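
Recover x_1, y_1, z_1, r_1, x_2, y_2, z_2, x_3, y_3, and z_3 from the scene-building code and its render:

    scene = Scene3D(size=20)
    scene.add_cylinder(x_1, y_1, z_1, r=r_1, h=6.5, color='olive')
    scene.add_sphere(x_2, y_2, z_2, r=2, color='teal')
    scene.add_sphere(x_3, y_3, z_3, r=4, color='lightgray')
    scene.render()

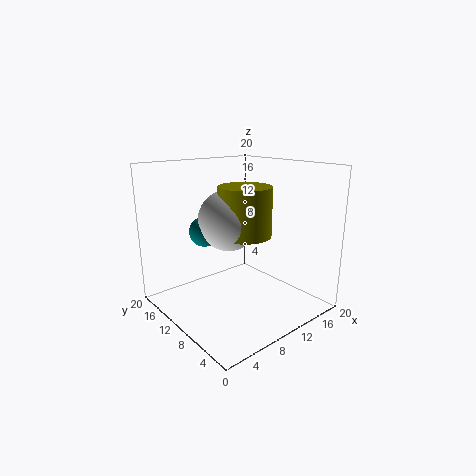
x_1 = 9.5
y_1 = 8
z_1 = 11
r_1 = 3.5
x_2 = 5.5
y_2 = 11.5
z_2 = 11.5
x_3 = 8
y_3 = 9.5
z_3 = 13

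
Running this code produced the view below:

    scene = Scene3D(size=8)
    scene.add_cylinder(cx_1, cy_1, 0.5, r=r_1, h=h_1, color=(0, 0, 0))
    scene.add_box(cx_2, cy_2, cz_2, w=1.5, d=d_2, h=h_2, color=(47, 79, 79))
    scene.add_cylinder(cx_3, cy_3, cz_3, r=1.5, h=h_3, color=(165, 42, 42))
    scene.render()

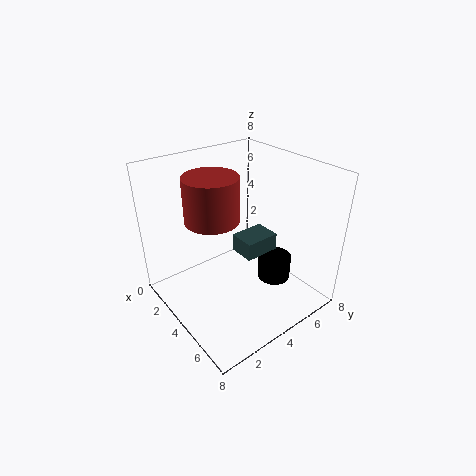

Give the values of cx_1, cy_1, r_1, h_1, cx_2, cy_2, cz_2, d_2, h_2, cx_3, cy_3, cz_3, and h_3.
cx_1 = 4.5, cy_1 = 6.5, r_1 = 1, h_1 = 1.5, cx_2 = 3.5, cy_2 = 4, cz_2 = 3, d_2 = 2, h_2 = 1, cx_3 = 3, cy_3 = 3, cz_3 = 5, h_3 = 2.5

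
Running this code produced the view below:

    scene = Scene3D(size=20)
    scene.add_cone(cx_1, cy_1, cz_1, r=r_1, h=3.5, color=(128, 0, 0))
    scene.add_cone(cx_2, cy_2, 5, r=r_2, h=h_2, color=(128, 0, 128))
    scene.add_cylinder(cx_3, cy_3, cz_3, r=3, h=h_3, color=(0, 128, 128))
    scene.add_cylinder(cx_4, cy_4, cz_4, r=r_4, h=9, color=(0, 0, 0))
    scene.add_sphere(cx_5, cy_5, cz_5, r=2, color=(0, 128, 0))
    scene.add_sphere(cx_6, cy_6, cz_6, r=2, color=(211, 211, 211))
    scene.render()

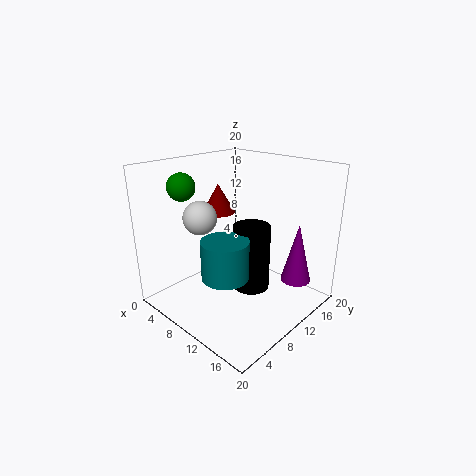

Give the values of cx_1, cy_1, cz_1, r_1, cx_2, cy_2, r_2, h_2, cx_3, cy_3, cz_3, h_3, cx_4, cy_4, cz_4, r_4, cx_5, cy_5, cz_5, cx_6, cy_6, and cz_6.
cx_1 = 10.5, cy_1 = 6, cz_1 = 15, r_1 = 2, cx_2 = 17.5, cy_2 = 13.5, r_2 = 2, h_2 = 8, cx_3 = 12.5, cy_3 = 5, cz_3 = 7, h_3 = 5, cx_4 = 12.5, cy_4 = 10, cz_4 = 3.5, r_4 = 2.5, cx_5 = 2.5, cy_5 = 6.5, cz_5 = 16.5, cx_6 = 10.5, cy_6 = 3, cz_6 = 15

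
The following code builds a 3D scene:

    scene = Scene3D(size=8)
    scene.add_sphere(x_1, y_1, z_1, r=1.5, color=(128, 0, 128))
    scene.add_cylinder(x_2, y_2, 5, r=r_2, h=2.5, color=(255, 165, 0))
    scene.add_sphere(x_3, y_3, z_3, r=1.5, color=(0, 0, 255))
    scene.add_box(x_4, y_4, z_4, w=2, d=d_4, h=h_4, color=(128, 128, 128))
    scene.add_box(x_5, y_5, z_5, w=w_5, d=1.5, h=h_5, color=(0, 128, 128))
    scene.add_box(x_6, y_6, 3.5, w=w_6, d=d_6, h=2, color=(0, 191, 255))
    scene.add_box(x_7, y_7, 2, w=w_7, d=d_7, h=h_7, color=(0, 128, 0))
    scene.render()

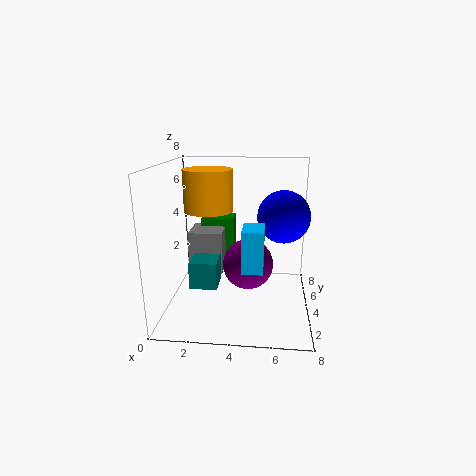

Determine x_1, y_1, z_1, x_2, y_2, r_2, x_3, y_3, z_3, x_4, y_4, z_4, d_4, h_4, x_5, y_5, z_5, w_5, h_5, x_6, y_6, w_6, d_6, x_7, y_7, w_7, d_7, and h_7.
x_1 = 4.5; y_1 = 5; z_1 = 2; x_2 = 2; y_2 = 6; r_2 = 1.5; x_3 = 6.5; y_3 = 5; z_3 = 5; x_4 = 1; y_4 = 4.5; z_4 = 1.5; d_4 = 2; h_4 = 2.5; x_5 = 1.5; y_5 = 2.5; z_5 = 1.5; w_5 = 1.5; h_5 = 1.5; x_6 = 4.5; y_6 = 0.5; w_6 = 1; d_6 = 1.5; x_7 = 1.5; y_7 = 6; w_7 = 2; d_7 = 1.5; h_7 = 2.5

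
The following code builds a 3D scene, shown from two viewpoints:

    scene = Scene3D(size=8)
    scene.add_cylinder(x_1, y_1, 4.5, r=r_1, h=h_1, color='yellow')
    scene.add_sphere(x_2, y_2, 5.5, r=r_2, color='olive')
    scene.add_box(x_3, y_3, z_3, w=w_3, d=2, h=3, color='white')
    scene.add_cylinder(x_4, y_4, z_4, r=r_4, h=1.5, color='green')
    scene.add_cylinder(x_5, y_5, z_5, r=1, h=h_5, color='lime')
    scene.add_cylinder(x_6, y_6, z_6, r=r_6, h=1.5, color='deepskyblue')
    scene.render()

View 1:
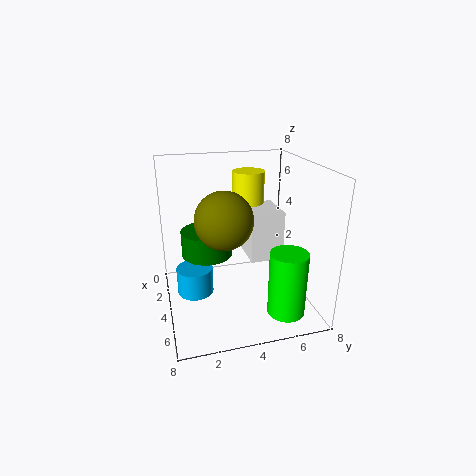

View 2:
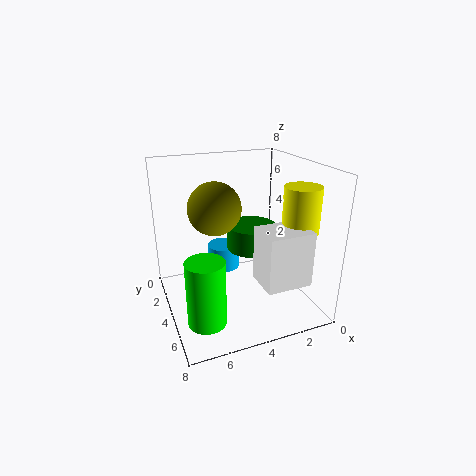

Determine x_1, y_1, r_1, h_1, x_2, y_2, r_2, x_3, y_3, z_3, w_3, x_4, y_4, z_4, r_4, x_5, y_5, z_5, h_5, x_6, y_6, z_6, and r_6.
x_1 = 1
y_1 = 5.5
r_1 = 1
h_1 = 2.5
x_2 = 5
y_2 = 3
r_2 = 1.5
x_3 = 1
y_3 = 5
z_3 = 2
w_3 = 2.5
x_4 = 2.5
y_4 = 2.5
z_4 = 2.5
r_4 = 1.5
x_5 = 6.5
y_5 = 6
z_5 = 0.5
h_5 = 3.5
x_6 = 4
y_6 = 1.5
z_6 = 1
r_6 = 1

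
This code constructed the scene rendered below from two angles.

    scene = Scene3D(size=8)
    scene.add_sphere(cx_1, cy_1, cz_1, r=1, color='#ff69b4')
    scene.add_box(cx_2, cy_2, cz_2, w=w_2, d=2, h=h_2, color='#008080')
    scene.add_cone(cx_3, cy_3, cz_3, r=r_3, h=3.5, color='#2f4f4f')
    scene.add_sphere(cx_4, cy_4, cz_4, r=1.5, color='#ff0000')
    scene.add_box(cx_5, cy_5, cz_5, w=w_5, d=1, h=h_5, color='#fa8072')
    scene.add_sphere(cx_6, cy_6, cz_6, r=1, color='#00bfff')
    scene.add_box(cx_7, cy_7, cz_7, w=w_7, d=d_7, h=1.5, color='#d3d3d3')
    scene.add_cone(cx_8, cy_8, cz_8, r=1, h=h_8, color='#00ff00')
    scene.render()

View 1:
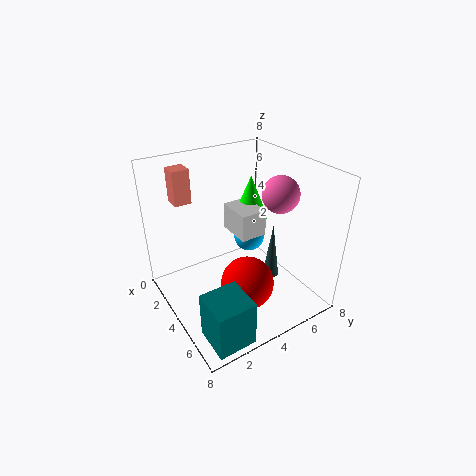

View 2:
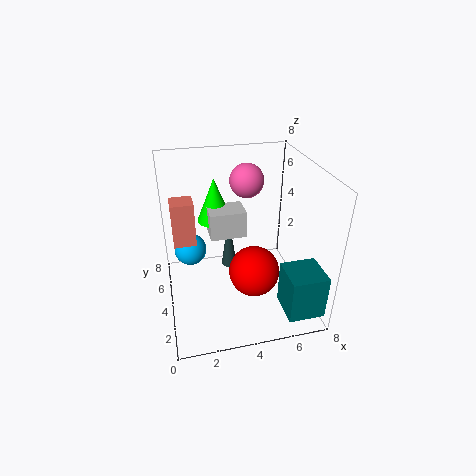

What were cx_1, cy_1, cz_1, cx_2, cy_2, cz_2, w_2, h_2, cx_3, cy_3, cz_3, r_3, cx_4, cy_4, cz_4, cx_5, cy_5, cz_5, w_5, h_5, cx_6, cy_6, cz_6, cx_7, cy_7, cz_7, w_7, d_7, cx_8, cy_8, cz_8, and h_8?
cx_1 = 5
cy_1 = 6
cz_1 = 6.5
cx_2 = 6
cy_2 = 0.5
cz_2 = 0.5
w_2 = 2
h_2 = 2.5
cx_3 = 4
cy_3 = 6.5
cz_3 = 0.5
r_3 = 0.5
cx_4 = 5
cy_4 = 4
cz_4 = 1.5
cx_5 = 0.5
cy_5 = 1.5
cz_5 = 5.5
w_5 = 1
h_5 = 2
cx_6 = 1.5
cy_6 = 6.5
cz_6 = 2
cx_7 = 2.5
cy_7 = 4
cz_7 = 4
w_7 = 2
d_7 = 1.5
cx_8 = 3
cy_8 = 5.5
cz_8 = 4.5
h_8 = 2.5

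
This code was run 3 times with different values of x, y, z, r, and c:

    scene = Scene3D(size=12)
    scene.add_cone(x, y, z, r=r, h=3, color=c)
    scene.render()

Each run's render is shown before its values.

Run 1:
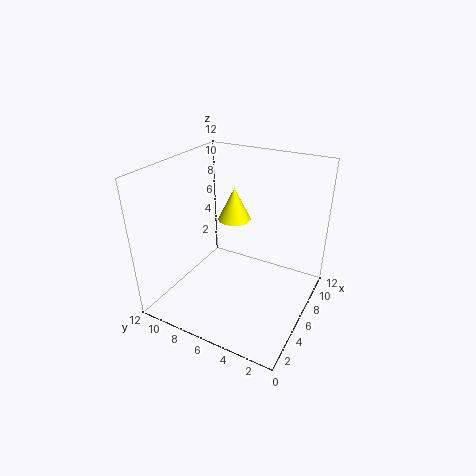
x = 9; y = 8; z = 6; r = 1.5; c = 'yellow'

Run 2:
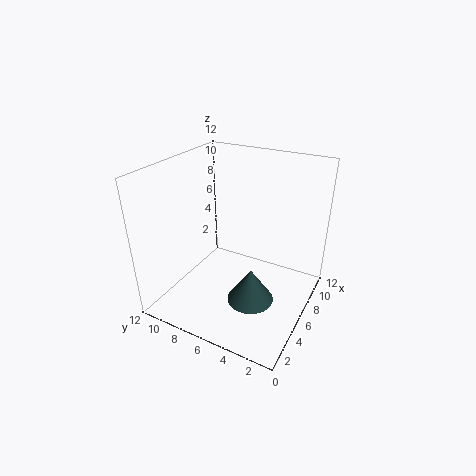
x = 5.5; y = 4.5; z = 0.5; r = 2; c = 'darkslategray'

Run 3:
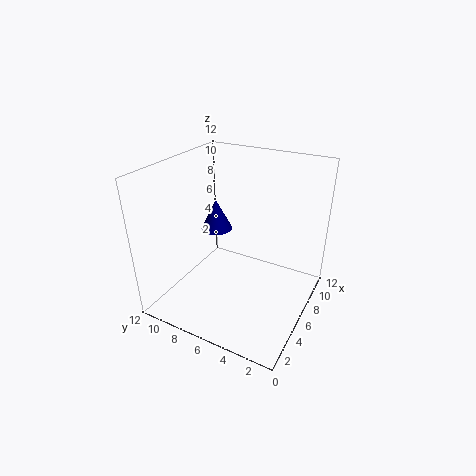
x = 9; y = 10; z = 4.5; r = 1.5; c = 'navy'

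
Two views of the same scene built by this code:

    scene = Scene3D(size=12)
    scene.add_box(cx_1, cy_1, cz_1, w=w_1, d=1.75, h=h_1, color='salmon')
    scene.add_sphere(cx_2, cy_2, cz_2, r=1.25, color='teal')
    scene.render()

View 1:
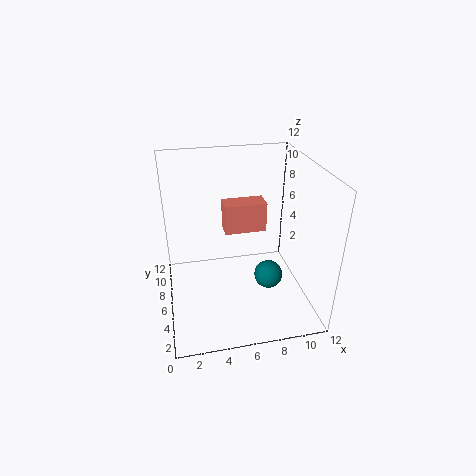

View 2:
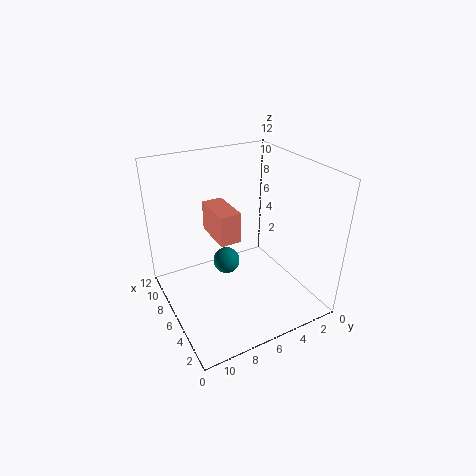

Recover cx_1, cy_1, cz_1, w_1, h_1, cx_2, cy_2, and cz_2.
cx_1 = 5; cy_1 = 6.25; cz_1 = 6.25; w_1 = 3.5; h_1 = 2.5; cx_2 = 8.75; cy_2 = 5.75; cz_2 = 2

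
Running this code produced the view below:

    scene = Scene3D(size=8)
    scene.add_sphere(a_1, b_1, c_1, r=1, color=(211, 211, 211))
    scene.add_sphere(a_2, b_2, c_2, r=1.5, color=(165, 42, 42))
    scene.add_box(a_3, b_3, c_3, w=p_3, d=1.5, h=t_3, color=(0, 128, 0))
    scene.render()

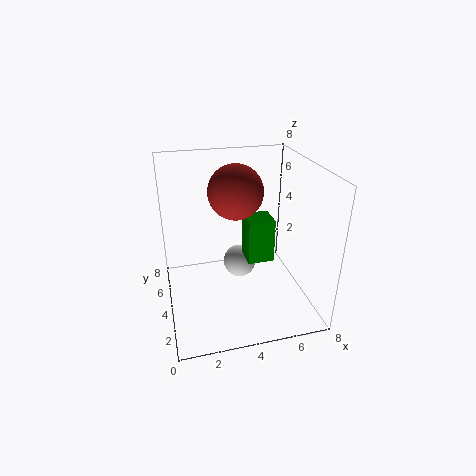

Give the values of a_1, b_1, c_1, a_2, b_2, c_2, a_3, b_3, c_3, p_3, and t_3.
a_1 = 4.5
b_1 = 5.5
c_1 = 1.5
a_2 = 4
b_2 = 4.5
c_2 = 6.5
a_3 = 4.5
b_3 = 3.5
c_3 = 2.5
p_3 = 1.5
t_3 = 2.5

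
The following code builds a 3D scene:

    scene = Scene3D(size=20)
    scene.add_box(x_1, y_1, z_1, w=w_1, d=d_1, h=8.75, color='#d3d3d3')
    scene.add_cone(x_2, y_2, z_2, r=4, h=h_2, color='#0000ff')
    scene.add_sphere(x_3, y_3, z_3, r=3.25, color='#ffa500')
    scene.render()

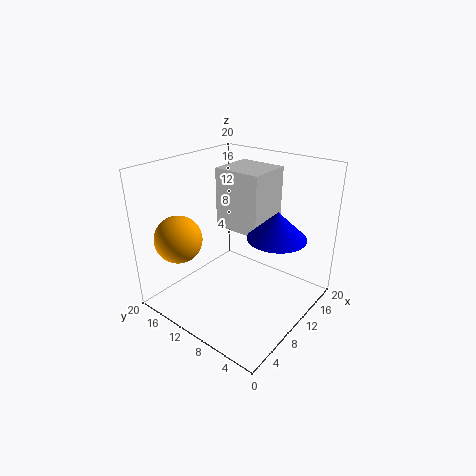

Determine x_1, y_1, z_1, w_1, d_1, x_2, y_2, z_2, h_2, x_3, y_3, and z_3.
x_1 = 11.25, y_1 = 8, z_1 = 10, w_1 = 6.5, d_1 = 7, x_2 = 12, y_2 = 5, z_2 = 10.75, h_2 = 3.75, x_3 = 4.25, y_3 = 15.75, z_3 = 10.25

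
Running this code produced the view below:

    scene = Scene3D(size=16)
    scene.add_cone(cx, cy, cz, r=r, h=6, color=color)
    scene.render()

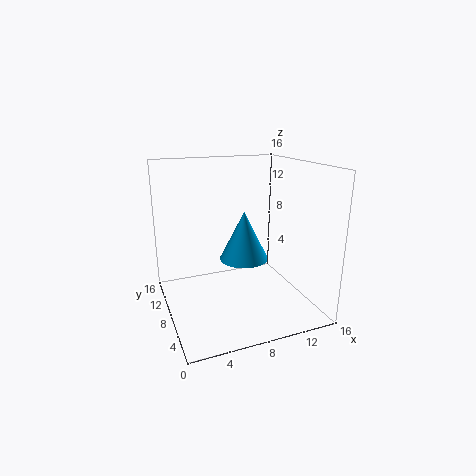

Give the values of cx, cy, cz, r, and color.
cx = 10
cy = 11
cz = 4
r = 3
color = 'deepskyblue'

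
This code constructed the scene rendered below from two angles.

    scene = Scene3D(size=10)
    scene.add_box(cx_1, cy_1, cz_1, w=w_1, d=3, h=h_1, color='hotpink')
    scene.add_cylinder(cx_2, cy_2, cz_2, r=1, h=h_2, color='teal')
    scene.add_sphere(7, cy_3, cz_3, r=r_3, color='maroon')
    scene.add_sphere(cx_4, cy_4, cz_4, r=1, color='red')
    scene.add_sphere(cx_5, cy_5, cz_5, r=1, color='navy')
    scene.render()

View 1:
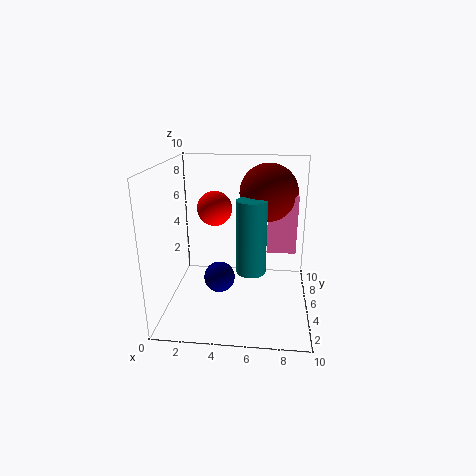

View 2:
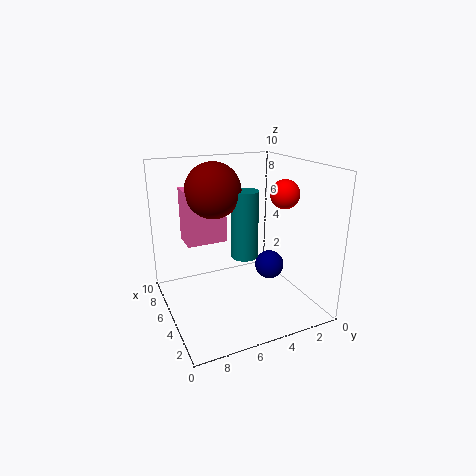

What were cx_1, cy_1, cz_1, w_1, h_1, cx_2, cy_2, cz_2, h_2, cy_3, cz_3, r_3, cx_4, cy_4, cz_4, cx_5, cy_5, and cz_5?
cx_1 = 7; cy_1 = 5; cz_1 = 4; w_1 = 2; h_1 = 4; cx_2 = 6; cy_2 = 4; cz_2 = 3; h_2 = 5; cy_3 = 6; cz_3 = 8; r_3 = 2; cx_4 = 4; cy_4 = 2; cz_4 = 8; cx_5 = 4; cy_5 = 3; cz_5 = 3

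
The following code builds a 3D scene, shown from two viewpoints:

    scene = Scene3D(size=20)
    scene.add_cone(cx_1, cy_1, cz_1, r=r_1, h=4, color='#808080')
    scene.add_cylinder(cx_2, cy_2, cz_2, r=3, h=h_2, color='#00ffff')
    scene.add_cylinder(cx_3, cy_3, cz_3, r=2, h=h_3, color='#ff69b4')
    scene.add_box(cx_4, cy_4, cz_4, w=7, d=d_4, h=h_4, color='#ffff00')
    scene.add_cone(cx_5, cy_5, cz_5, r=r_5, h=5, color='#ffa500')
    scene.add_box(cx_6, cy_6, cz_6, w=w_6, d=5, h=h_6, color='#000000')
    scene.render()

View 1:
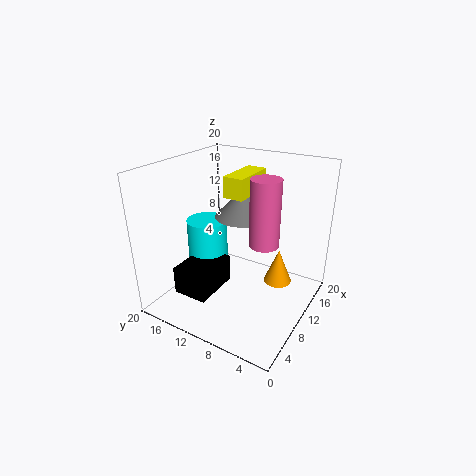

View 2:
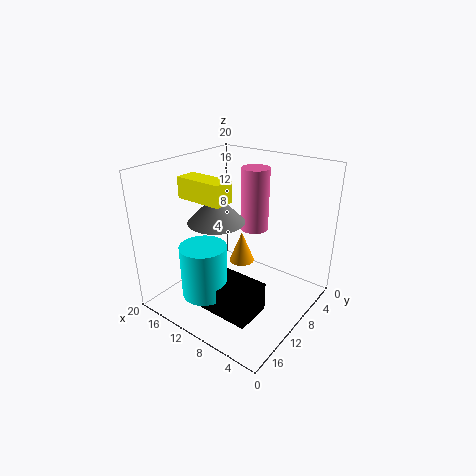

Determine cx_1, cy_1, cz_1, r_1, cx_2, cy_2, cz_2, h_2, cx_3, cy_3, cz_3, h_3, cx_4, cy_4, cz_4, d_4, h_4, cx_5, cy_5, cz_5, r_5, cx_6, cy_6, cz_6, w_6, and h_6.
cx_1 = 13, cy_1 = 11, cz_1 = 12, r_1 = 4, cx_2 = 11, cy_2 = 16, cz_2 = 4, h_2 = 7, cx_3 = 10, cy_3 = 6, cz_3 = 10, h_3 = 9, cx_4 = 11, cy_4 = 10, cz_4 = 15, d_4 = 3, h_4 = 3, cx_5 = 13, cy_5 = 5, cz_5 = 3, r_5 = 2, cx_6 = 4, cy_6 = 12, cz_6 = 2, w_6 = 7, h_6 = 4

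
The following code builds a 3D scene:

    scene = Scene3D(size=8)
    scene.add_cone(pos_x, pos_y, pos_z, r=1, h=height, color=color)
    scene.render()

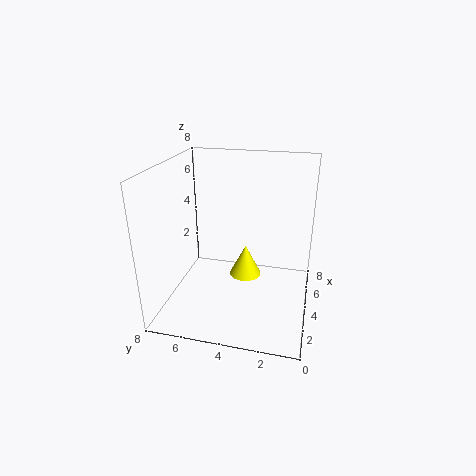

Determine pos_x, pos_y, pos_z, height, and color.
pos_x = 6; pos_y = 4; pos_z = 0.5; height = 2; color = 'yellow'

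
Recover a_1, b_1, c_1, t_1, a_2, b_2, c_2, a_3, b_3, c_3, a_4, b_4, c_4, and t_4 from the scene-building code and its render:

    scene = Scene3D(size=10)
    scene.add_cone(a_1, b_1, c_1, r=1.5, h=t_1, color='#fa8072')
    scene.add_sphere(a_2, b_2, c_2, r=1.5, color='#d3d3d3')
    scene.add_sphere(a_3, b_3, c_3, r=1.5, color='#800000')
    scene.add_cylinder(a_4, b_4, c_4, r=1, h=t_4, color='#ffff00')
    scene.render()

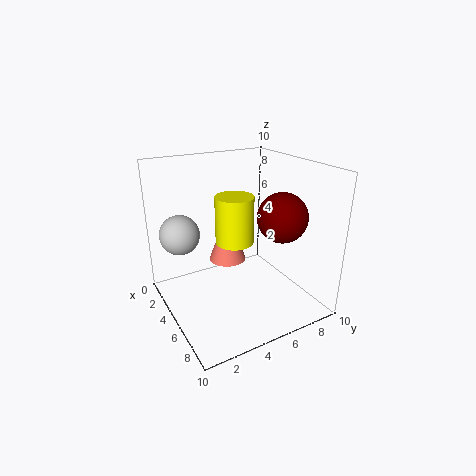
a_1 = 1.5, b_1 = 6, c_1 = 1.5, t_1 = 4, a_2 = 1.5, b_2 = 2, c_2 = 4.5, a_3 = 8.5, b_3 = 6, c_3 = 7.5, a_4 = 9, b_4 = 2.5, c_4 = 7, t_4 = 2.5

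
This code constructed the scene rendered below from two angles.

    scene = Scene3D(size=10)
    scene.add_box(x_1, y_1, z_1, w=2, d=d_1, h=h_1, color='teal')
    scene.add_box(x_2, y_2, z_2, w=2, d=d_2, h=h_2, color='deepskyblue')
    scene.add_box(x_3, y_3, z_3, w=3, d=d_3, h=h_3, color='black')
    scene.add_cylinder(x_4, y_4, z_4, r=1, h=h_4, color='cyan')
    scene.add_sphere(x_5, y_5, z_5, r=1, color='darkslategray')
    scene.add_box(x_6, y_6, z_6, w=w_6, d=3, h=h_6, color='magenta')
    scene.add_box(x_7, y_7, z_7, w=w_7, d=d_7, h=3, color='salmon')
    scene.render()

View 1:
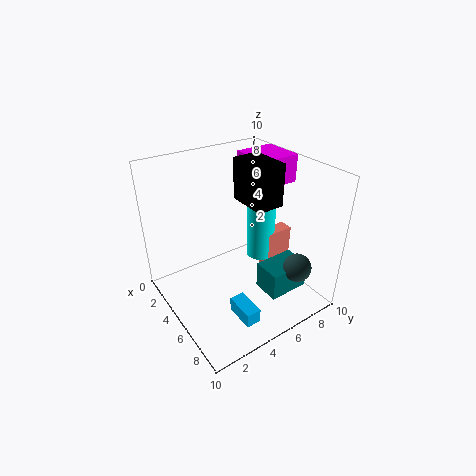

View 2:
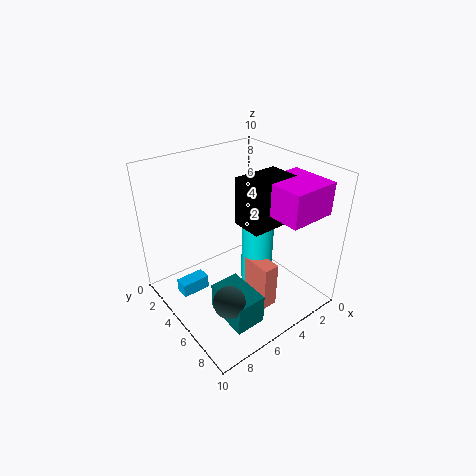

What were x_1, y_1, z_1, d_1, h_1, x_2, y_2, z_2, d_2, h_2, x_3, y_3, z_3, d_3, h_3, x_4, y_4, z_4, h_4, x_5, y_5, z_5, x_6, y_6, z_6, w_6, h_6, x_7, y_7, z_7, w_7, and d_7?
x_1 = 6, y_1 = 6, z_1 = 1, d_1 = 3, h_1 = 2, x_2 = 7, y_2 = 3, z_2 = 1, d_2 = 1, h_2 = 1, x_3 = 3, y_3 = 6, z_3 = 7, d_3 = 2, h_3 = 3, x_4 = 5, y_4 = 7, z_4 = 3, h_4 = 4, x_5 = 8, y_5 = 8, z_5 = 3, x_6 = 2, y_6 = 7, z_6 = 8, w_6 = 3, h_6 = 2, x_7 = 5, y_7 = 7, z_7 = 2, w_7 = 1, d_7 = 2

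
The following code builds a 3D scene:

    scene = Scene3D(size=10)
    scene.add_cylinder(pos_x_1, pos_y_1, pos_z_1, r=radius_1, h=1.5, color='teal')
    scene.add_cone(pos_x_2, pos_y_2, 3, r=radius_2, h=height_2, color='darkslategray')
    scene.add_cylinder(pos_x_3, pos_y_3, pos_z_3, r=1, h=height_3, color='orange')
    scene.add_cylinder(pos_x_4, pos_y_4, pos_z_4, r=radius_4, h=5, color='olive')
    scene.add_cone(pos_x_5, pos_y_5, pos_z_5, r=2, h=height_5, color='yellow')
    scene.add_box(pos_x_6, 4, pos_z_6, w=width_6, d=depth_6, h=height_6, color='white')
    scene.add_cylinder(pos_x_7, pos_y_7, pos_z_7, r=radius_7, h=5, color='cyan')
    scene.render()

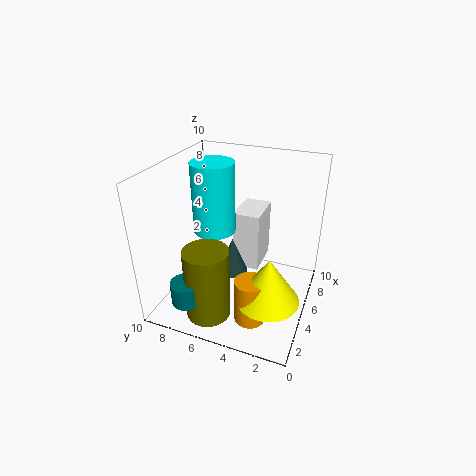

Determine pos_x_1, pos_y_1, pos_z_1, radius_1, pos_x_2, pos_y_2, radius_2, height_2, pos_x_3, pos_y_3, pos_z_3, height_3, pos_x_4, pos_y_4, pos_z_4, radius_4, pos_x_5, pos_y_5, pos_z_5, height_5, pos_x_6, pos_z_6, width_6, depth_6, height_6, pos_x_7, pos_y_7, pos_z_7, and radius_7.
pos_x_1 = 1, pos_y_1 = 7, pos_z_1 = 2, radius_1 = 1, pos_x_2 = 4, pos_y_2 = 5, radius_2 = 1, height_2 = 2.5, pos_x_3 = 2, pos_y_3 = 3, pos_z_3 = 1, height_3 = 3, pos_x_4 = 2, pos_y_4 = 6, pos_z_4 = 0.5, radius_4 = 1.5, pos_x_5 = 2.5, pos_y_5 = 2, pos_z_5 = 2.5, height_5 = 3, pos_x_6 = 6.5, pos_z_6 = 1.5, width_6 = 3, depth_6 = 2, height_6 = 4.5, pos_x_7 = 5.5, pos_y_7 = 7, pos_z_7 = 5, radius_7 = 1.5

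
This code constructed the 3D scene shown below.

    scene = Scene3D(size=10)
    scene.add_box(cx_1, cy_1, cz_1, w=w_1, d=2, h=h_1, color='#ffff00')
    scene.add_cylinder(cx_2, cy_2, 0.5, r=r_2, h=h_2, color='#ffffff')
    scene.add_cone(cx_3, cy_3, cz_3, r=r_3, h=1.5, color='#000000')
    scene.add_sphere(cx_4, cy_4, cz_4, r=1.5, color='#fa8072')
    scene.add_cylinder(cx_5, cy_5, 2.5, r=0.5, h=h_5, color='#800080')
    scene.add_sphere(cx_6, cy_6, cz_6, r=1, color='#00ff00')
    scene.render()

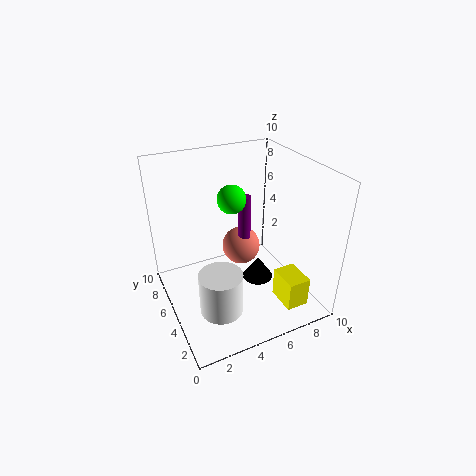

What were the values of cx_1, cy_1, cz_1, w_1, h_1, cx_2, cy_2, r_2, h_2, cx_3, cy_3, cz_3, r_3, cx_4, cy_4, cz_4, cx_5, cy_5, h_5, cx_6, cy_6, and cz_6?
cx_1 = 6.5; cy_1 = 0.5; cz_1 = 1.5; w_1 = 1.5; h_1 = 2; cx_2 = 3; cy_2 = 3.5; r_2 = 1.5; h_2 = 3; cx_3 = 5.5; cy_3 = 3; cz_3 = 3; r_3 = 1; cx_4 = 6.5; cy_4 = 7.5; cz_4 = 2.5; cx_5 = 6.5; cy_5 = 7; h_5 = 4.5; cx_6 = 5; cy_6 = 6; cz_6 = 7.5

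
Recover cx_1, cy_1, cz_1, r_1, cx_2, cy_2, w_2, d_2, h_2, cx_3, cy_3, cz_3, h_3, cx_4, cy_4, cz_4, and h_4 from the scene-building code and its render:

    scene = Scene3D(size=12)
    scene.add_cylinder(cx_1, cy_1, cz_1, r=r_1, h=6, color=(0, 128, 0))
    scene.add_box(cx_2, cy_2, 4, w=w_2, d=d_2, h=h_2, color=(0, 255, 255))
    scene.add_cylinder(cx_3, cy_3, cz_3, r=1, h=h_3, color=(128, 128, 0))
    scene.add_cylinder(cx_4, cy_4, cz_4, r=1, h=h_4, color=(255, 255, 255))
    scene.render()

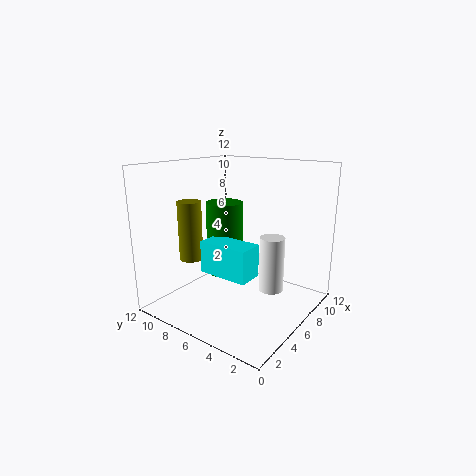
cx_1 = 5.5
cy_1 = 7
cz_1 = 3
r_1 = 1.5
cx_2 = 2.5
cy_2 = 3
w_2 = 2
d_2 = 4
h_2 = 2.5
cx_3 = 4
cy_3 = 9.5
cz_3 = 4
h_3 = 5
cx_4 = 6.5
cy_4 = 3
cz_4 = 2
h_4 = 4.5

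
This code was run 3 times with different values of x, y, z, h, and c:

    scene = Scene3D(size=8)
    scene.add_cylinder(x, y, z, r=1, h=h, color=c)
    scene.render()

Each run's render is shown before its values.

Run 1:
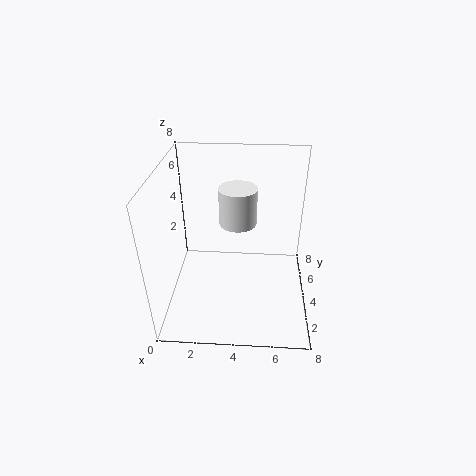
x = 4
y = 4
z = 5
h = 2
c = 'white'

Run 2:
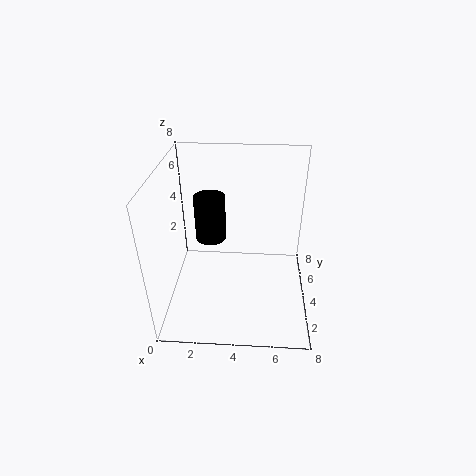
x = 2
y = 7
z = 2
h = 3
c = 'black'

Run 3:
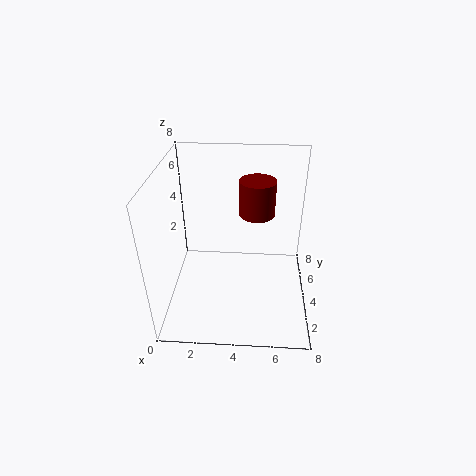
x = 5
y = 5
z = 5
h = 2
c = 'maroon'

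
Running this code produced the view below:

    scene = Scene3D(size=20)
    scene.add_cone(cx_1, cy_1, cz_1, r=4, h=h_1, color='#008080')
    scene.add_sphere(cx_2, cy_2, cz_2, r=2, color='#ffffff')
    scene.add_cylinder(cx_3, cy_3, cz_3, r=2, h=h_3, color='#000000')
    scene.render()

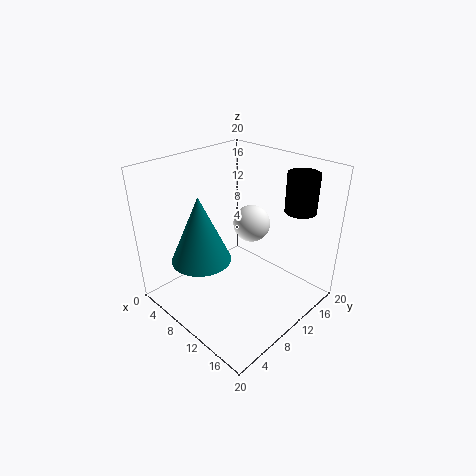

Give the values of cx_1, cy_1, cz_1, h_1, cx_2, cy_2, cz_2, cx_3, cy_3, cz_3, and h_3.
cx_1 = 8; cy_1 = 5; cz_1 = 8; h_1 = 9; cx_2 = 16; cy_2 = 6; cz_2 = 16; cx_3 = 17; cy_3 = 14; cz_3 = 15; h_3 = 5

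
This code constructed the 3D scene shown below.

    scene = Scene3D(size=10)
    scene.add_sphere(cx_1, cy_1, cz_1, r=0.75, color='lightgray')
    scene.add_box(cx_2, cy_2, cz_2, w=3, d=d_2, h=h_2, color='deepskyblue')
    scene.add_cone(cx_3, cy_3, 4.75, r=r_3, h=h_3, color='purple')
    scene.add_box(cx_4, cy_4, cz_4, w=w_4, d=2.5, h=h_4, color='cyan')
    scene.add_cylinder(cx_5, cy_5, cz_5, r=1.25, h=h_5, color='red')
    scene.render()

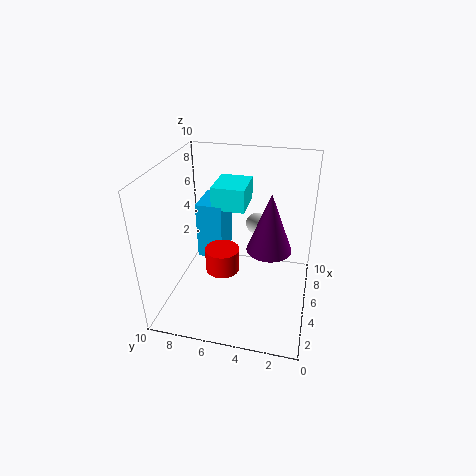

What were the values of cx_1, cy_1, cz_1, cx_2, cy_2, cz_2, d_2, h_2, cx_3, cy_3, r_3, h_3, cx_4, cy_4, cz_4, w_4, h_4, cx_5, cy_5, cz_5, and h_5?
cx_1 = 6.5, cy_1 = 4, cz_1 = 5.5, cx_2 = 6.75, cy_2 = 6.75, cz_2 = 1.75, d_2 = 2, h_2 = 4.5, cx_3 = 4.5, cy_3 = 2.75, r_3 = 1.5, h_3 = 4, cx_4 = 6.75, cy_4 = 5, cz_4 = 6, w_4 = 3, h_4 = 1.75, cx_5 = 5.25, cy_5 = 6.25, cz_5 = 2, h_5 = 1.75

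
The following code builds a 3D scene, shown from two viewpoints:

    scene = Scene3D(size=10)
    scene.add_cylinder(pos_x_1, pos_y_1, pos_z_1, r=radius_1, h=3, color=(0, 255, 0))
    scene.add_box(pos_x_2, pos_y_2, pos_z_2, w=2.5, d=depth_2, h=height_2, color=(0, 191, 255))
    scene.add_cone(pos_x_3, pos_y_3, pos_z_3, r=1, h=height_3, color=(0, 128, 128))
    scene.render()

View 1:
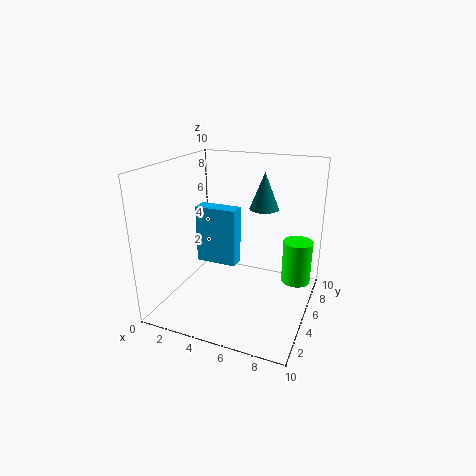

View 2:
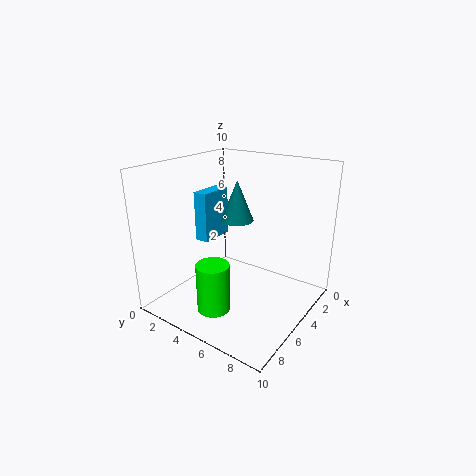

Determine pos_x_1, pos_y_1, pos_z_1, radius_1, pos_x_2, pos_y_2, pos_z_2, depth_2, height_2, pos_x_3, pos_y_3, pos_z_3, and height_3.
pos_x_1 = 9
pos_y_1 = 6
pos_z_1 = 2
radius_1 = 1
pos_x_2 = 3.5
pos_y_2 = 2
pos_z_2 = 4.5
depth_2 = 1
height_2 = 3.5
pos_x_3 = 6.5
pos_y_3 = 6
pos_z_3 = 7
height_3 = 2.5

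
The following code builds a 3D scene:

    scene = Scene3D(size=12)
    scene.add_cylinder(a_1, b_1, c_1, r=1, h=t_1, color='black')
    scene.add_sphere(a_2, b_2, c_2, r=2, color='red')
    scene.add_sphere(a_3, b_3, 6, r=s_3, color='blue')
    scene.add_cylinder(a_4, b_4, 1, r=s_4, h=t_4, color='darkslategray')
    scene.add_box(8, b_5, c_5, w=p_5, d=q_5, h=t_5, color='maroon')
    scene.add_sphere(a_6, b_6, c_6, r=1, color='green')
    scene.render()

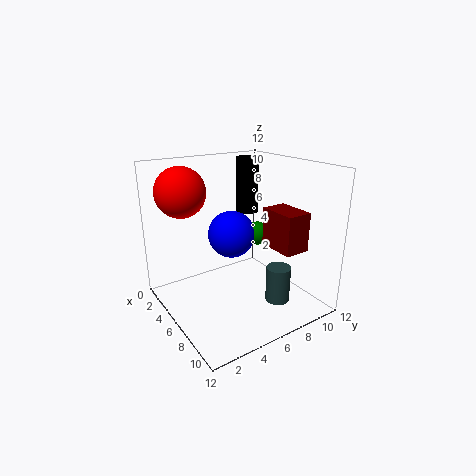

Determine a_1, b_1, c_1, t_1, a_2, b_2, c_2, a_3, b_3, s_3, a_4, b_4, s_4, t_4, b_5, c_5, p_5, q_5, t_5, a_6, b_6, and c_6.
a_1 = 3
b_1 = 9
c_1 = 7
t_1 = 5
a_2 = 4
b_2 = 2
c_2 = 10
a_3 = 5
b_3 = 6
s_3 = 2
a_4 = 9
b_4 = 8
s_4 = 1
t_4 = 3
b_5 = 7
c_5 = 6
p_5 = 3
q_5 = 2
t_5 = 3
a_6 = 6
b_6 = 8
c_6 = 6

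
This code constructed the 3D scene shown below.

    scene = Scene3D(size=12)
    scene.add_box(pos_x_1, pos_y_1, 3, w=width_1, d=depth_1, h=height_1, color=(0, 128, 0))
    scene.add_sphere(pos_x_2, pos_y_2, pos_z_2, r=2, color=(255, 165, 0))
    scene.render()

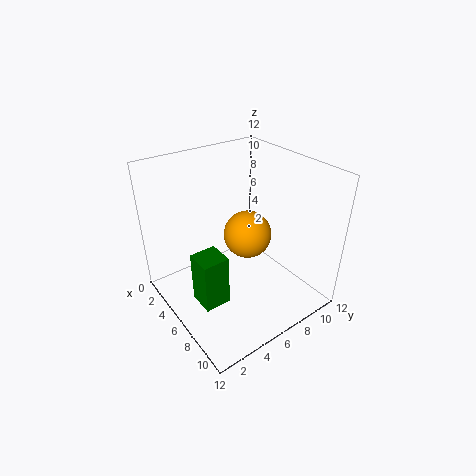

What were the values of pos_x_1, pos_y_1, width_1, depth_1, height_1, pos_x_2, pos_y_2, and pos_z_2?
pos_x_1 = 7, pos_y_1 = 1, width_1 = 2, depth_1 = 2, height_1 = 4, pos_x_2 = 6, pos_y_2 = 7, pos_z_2 = 6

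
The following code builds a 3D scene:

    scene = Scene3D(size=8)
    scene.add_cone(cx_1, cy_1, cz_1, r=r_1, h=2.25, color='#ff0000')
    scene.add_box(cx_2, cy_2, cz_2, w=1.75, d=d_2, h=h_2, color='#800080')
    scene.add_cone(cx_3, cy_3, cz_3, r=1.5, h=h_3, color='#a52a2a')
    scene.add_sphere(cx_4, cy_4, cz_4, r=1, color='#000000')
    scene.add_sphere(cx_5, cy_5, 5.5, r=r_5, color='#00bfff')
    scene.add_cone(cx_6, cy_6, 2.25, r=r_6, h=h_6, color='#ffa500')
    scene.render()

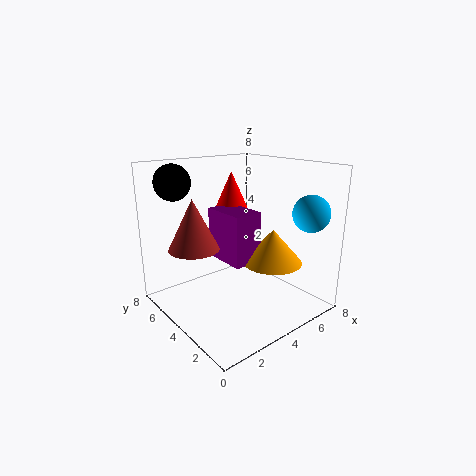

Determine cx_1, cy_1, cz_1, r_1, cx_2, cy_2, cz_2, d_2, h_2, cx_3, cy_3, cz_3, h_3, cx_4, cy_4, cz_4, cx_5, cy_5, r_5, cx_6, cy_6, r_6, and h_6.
cx_1 = 5.5; cy_1 = 6.5; cz_1 = 5; r_1 = 1; cx_2 = 3.75; cy_2 = 3.75; cz_2 = 2.25; d_2 = 2.75; h_2 = 3; cx_3 = 2.5; cy_3 = 6.25; cz_3 = 3; h_3 = 3; cx_4 = 1.5; cy_4 = 6.5; cz_4 = 7; cx_5 = 6.75; cy_5 = 1.25; r_5 = 1; cx_6 = 6; cy_6 = 3.25; r_6 = 1.75; h_6 = 2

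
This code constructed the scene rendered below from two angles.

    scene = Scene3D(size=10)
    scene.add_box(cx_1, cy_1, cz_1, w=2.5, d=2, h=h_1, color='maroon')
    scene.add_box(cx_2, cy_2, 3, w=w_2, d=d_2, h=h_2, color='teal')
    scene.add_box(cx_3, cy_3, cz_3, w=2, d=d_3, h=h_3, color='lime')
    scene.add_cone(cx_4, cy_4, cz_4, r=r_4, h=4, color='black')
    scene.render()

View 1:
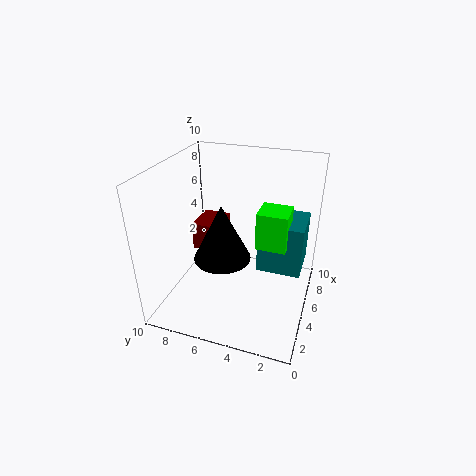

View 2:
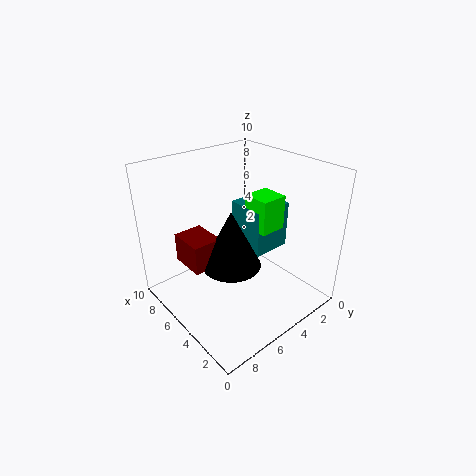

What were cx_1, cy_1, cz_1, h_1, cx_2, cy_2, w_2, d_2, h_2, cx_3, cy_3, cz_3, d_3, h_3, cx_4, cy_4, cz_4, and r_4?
cx_1 = 5; cy_1 = 6.5; cz_1 = 3.5; h_1 = 2; cx_2 = 4.5; cy_2 = 0.5; w_2 = 3; d_2 = 3; h_2 = 3.5; cx_3 = 4; cy_3 = 1.5; cz_3 = 5; d_3 = 2; h_3 = 2.5; cx_4 = 4.5; cy_4 = 6; cz_4 = 3.5; r_4 = 2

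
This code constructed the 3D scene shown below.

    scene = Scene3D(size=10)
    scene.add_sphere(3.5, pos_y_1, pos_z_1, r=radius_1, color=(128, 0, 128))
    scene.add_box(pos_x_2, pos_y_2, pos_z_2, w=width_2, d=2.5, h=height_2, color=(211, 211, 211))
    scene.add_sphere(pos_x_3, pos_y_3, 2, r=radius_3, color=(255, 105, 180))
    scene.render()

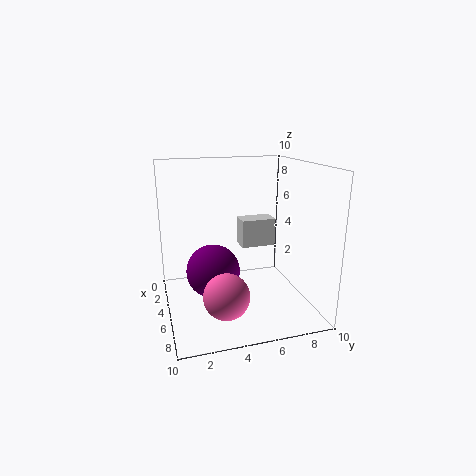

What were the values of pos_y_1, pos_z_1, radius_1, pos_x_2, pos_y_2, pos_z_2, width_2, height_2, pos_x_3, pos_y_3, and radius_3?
pos_y_1 = 3.5
pos_z_1 = 2
radius_1 = 2
pos_x_2 = 3
pos_y_2 = 5.5
pos_z_2 = 4
width_2 = 1.5
height_2 = 2
pos_x_3 = 7.5
pos_y_3 = 3.5
radius_3 = 1.5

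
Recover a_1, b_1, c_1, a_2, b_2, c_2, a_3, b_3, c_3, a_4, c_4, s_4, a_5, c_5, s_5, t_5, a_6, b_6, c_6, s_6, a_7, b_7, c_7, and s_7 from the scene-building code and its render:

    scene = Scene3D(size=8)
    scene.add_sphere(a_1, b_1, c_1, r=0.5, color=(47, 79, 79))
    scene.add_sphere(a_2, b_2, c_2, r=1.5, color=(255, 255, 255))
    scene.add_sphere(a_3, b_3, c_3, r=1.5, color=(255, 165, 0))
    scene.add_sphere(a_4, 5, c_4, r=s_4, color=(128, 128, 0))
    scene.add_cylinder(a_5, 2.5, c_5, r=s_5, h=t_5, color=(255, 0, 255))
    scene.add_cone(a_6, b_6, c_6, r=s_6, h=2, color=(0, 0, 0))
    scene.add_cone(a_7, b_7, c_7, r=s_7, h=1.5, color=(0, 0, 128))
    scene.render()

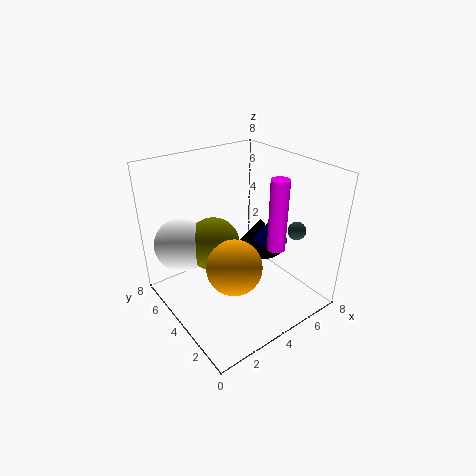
a_1 = 6.5
b_1 = 2
c_1 = 4.5
a_2 = 1.5
b_2 = 6
c_2 = 3.5
a_3 = 3
b_3 = 3
c_3 = 3
a_4 = 3
c_4 = 3.5
s_4 = 1.5
a_5 = 5.5
c_5 = 3.5
s_5 = 0.5
t_5 = 4
a_6 = 6.5
b_6 = 5
c_6 = 2
s_6 = 1.5
a_7 = 6.5
b_7 = 4
c_7 = 3
s_7 = 1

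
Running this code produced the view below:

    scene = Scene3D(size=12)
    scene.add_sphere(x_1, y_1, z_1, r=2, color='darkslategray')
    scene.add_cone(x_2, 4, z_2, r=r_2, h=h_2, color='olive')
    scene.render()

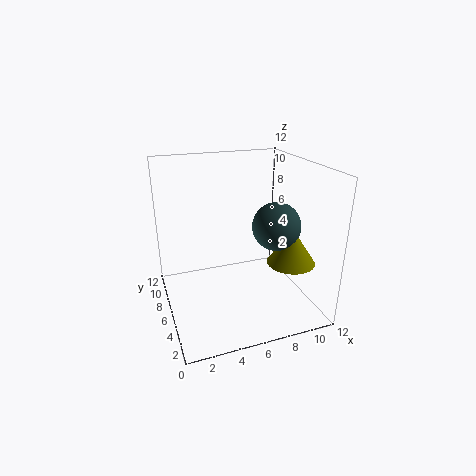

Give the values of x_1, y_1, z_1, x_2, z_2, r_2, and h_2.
x_1 = 9; y_1 = 5; z_1 = 7; x_2 = 10; z_2 = 4; r_2 = 2; h_2 = 3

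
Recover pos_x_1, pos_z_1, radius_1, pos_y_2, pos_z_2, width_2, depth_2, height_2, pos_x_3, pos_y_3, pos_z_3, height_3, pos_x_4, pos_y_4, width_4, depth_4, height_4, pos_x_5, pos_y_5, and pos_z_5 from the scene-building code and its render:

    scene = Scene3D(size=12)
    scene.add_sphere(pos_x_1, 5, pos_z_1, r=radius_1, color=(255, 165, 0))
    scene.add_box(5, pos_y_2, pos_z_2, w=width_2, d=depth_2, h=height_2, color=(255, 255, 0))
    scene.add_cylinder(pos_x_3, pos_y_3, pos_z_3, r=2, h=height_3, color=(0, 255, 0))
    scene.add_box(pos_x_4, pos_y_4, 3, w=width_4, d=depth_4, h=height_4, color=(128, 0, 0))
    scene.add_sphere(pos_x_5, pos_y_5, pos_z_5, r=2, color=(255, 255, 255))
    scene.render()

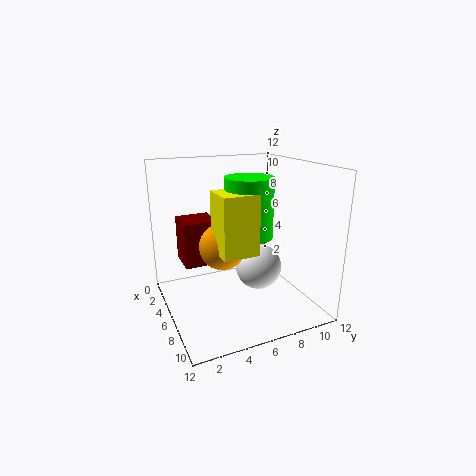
pos_x_1 = 5; pos_z_1 = 5; radius_1 = 2; pos_y_2 = 4; pos_z_2 = 5; width_2 = 3; depth_2 = 3; height_2 = 5; pos_x_3 = 6; pos_y_3 = 7; pos_z_3 = 6; height_3 = 5; pos_x_4 = 1; pos_y_4 = 2; width_4 = 3; depth_4 = 3; height_4 = 4; pos_x_5 = 6; pos_y_5 = 8; pos_z_5 = 3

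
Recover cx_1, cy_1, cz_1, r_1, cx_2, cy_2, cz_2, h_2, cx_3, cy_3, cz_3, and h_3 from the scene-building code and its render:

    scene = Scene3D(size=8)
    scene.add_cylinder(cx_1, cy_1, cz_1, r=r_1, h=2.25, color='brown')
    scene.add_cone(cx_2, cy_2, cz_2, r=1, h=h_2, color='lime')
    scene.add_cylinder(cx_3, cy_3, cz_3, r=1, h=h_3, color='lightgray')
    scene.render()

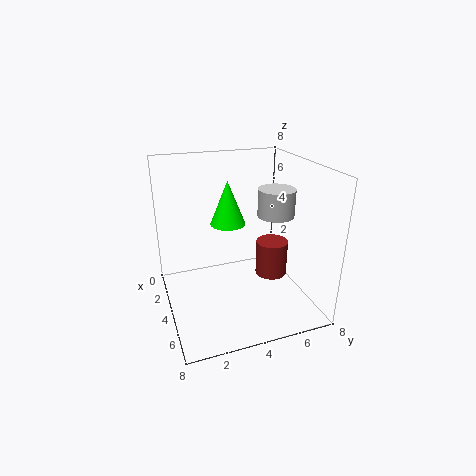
cx_1 = 2.75; cy_1 = 6.75; cz_1 = 0.5; r_1 = 1; cx_2 = 3; cy_2 = 3.75; cz_2 = 4.5; h_2 = 2.5; cx_3 = 4.5; cy_3 = 6; cz_3 = 5.25; h_3 = 1.5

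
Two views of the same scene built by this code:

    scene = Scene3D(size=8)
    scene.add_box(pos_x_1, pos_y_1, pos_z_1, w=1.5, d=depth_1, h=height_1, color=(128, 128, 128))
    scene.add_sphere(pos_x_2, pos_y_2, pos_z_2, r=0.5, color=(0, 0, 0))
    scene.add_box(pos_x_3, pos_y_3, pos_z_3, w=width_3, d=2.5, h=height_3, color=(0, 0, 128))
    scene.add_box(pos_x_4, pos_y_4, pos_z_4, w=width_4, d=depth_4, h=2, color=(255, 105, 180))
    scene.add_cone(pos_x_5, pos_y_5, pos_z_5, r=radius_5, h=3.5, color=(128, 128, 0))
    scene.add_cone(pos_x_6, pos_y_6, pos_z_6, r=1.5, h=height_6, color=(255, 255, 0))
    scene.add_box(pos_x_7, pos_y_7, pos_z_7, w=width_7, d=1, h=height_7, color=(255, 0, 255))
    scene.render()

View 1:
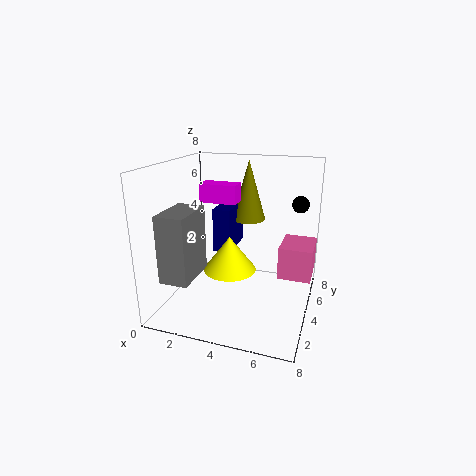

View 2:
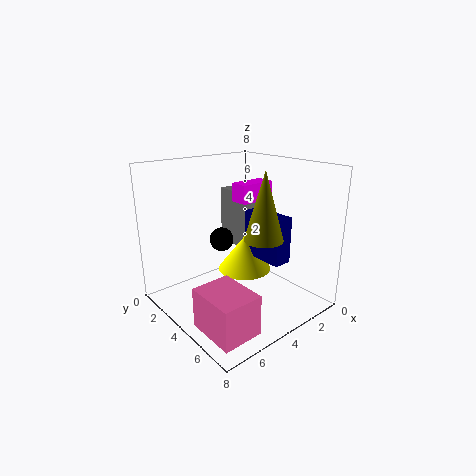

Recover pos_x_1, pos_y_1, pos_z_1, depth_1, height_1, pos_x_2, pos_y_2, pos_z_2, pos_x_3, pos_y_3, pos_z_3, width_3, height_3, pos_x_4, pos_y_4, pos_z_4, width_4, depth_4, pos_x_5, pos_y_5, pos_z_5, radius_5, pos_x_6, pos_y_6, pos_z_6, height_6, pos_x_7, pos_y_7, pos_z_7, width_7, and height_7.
pos_x_1 = 1; pos_y_1 = 0.5; pos_z_1 = 2.5; depth_1 = 2.5; height_1 = 3.5; pos_x_2 = 7; pos_y_2 = 6.5; pos_z_2 = 5.5; pos_x_3 = 2.5; pos_y_3 = 4; pos_z_3 = 3; width_3 = 1; height_3 = 2.5; pos_x_4 = 6; pos_y_4 = 5.5; pos_z_4 = 1; width_4 = 2; depth_4 = 2.5; pos_x_5 = 4; pos_y_5 = 6; pos_z_5 = 4.5; radius_5 = 1; pos_x_6 = 3.5; pos_y_6 = 4; pos_z_6 = 2; height_6 = 2; pos_x_7 = 2; pos_y_7 = 3.5; pos_z_7 = 6; width_7 = 2; height_7 = 1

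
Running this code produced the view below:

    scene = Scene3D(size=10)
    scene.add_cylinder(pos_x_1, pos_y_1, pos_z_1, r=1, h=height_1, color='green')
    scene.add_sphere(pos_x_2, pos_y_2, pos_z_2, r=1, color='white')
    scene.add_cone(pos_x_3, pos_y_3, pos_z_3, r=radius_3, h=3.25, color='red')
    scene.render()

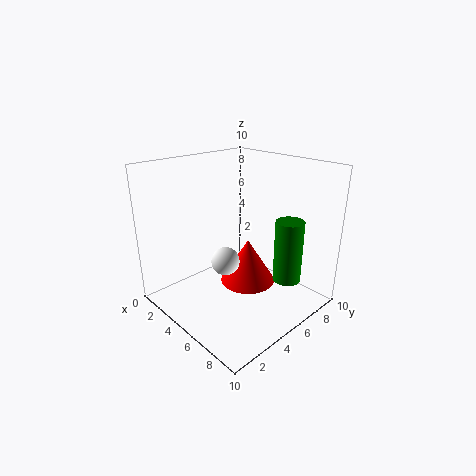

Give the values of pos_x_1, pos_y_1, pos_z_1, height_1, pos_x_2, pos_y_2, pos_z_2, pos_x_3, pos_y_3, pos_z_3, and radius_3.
pos_x_1 = 7.5; pos_y_1 = 7.5; pos_z_1 = 1.75; height_1 = 4.5; pos_x_2 = 4.5; pos_y_2 = 4.25; pos_z_2 = 3.25; pos_x_3 = 5; pos_y_3 = 6; pos_z_3 = 1.25; radius_3 = 2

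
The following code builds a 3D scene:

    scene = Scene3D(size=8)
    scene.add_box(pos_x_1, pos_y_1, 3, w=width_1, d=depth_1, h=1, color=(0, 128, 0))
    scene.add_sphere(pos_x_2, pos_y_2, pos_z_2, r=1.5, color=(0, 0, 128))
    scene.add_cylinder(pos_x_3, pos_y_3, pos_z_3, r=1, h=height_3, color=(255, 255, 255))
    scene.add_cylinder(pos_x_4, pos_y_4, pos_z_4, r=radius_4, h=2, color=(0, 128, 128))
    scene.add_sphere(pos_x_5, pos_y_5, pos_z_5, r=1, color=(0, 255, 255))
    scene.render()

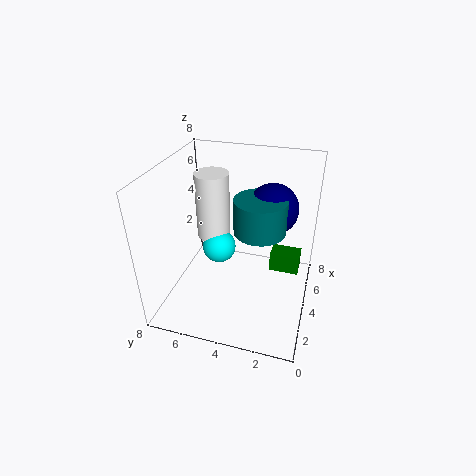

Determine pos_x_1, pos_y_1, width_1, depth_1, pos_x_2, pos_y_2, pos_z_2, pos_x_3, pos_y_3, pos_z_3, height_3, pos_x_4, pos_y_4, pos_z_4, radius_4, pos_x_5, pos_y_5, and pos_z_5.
pos_x_1 = 3
pos_y_1 = 0.5
width_1 = 1
depth_1 = 1.5
pos_x_2 = 6
pos_y_2 = 2.5
pos_z_2 = 5
pos_x_3 = 5.5
pos_y_3 = 6
pos_z_3 = 3
height_3 = 4
pos_x_4 = 5
pos_y_4 = 3
pos_z_4 = 4
radius_4 = 1.5
pos_x_5 = 5
pos_y_5 = 5.5
pos_z_5 = 2.5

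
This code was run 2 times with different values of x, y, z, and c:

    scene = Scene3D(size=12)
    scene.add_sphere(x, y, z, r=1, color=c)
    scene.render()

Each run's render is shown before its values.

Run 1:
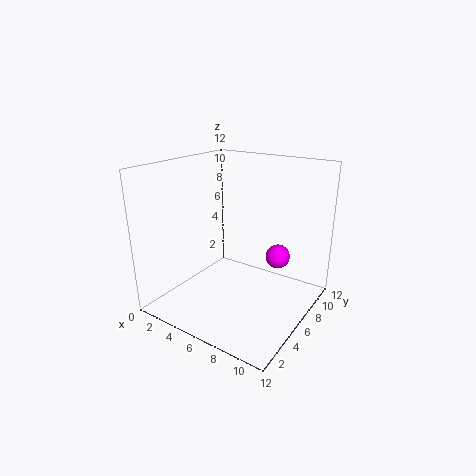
x = 9
y = 7.5
z = 4.5
c = 'magenta'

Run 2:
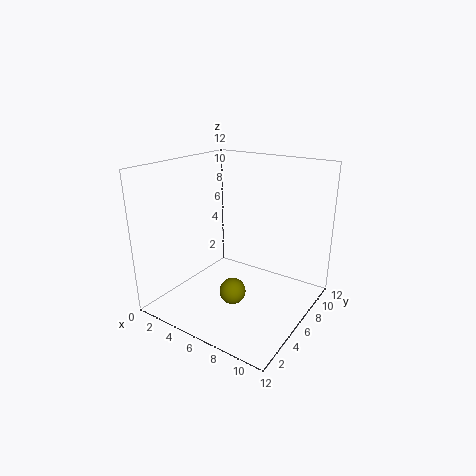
x = 7.5
y = 3
z = 3
c = 'olive'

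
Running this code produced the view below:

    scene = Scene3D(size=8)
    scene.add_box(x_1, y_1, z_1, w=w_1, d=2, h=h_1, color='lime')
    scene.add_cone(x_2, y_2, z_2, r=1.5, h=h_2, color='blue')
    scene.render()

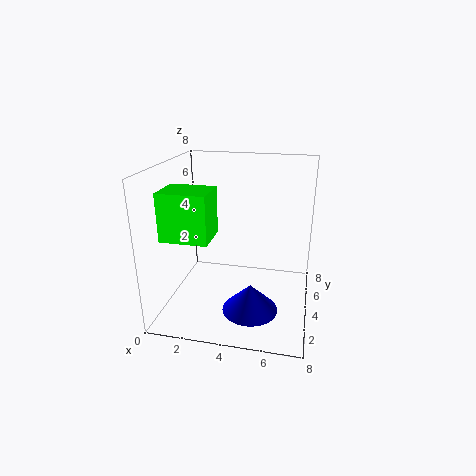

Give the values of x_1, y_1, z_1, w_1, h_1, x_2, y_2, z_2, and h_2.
x_1 = 0.5; y_1 = 1.5; z_1 = 4.5; w_1 = 2.5; h_1 = 2.5; x_2 = 5; y_2 = 2.5; z_2 = 0.5; h_2 = 1.5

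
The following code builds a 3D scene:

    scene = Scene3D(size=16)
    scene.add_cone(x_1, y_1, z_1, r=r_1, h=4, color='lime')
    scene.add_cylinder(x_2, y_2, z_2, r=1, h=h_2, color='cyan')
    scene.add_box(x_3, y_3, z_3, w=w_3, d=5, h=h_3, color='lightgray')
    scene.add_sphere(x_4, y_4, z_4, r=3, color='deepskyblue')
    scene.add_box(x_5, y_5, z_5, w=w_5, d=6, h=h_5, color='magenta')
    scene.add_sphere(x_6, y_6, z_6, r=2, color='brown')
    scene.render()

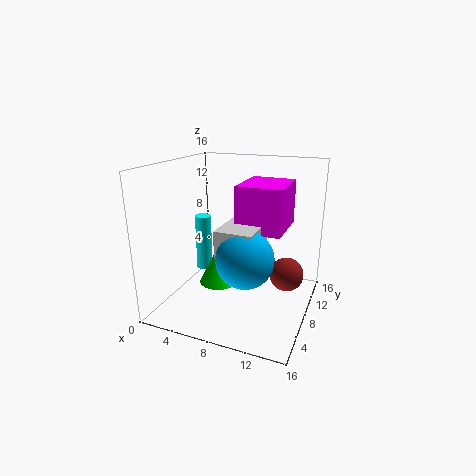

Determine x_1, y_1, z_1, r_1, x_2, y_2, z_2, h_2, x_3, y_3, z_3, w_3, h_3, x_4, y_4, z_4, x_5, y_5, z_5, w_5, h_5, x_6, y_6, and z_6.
x_1 = 7; y_1 = 5; z_1 = 4; r_1 = 2; x_2 = 2; y_2 = 11; z_2 = 2; h_2 = 7; x_3 = 7; y_3 = 4; z_3 = 7; w_3 = 4; h_3 = 3; x_4 = 10; y_4 = 5; z_4 = 7; x_5 = 8; y_5 = 7; z_5 = 9; w_5 = 5; h_5 = 5; x_6 = 13; y_6 = 11; z_6 = 3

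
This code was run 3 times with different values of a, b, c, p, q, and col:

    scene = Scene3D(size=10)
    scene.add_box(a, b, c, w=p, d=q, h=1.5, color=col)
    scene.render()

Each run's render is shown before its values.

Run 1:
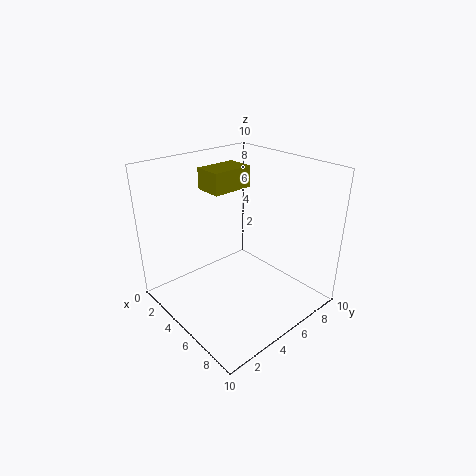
a = 2; b = 4; c = 8; p = 2; q = 3; col = 'olive'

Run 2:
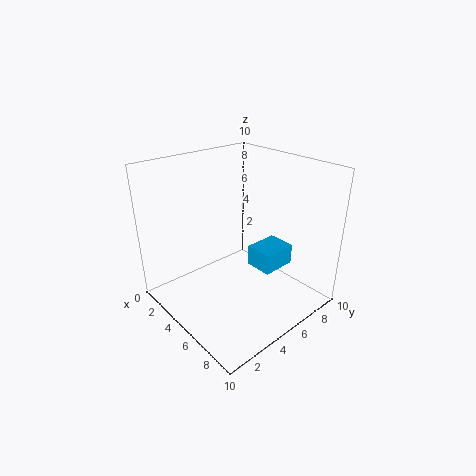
a = 5; b = 6; c = 2.5; p = 2; q = 2.5; col = 'deepskyblue'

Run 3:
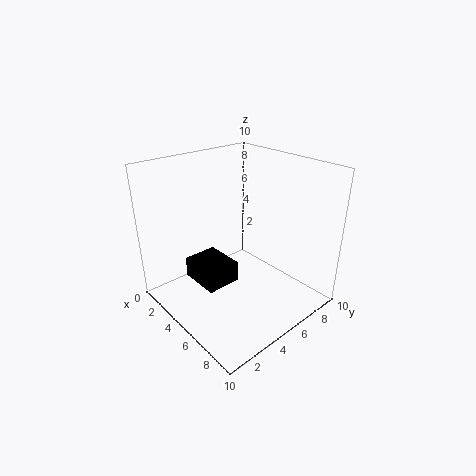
a = 2; b = 2.5; c = 1.5; p = 3; q = 2.5; col = 'black'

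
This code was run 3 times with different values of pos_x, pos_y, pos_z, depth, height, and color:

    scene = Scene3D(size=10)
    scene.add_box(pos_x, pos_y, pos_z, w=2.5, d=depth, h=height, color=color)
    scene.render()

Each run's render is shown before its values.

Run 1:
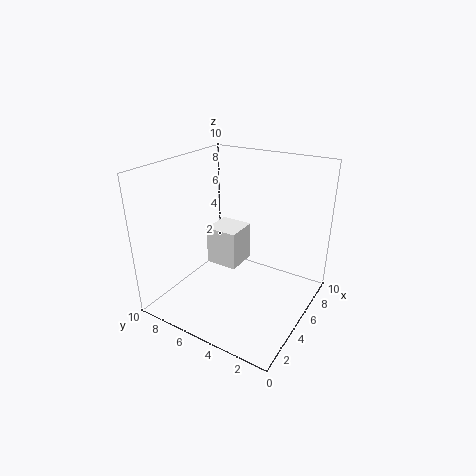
pos_x = 6, pos_y = 6, pos_z = 1.5, depth = 2.5, height = 3, color = 'white'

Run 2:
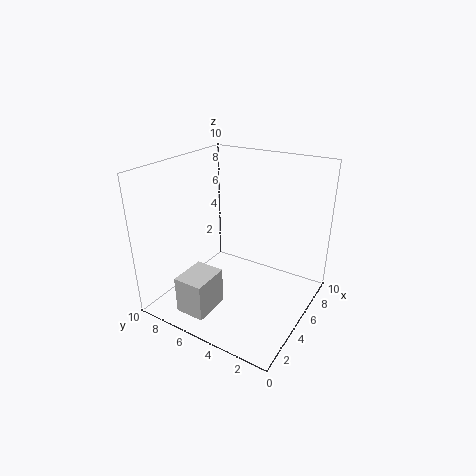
pos_x = 0.5, pos_y = 5, pos_z = 1, depth = 2, height = 2.5, color = 'lightgray'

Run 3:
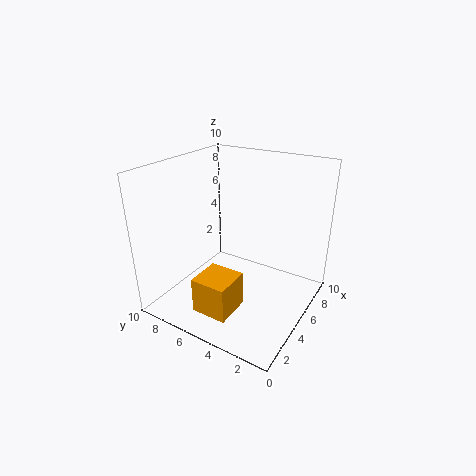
pos_x = 1.5, pos_y = 4, pos_z = 0.5, depth = 2.5, height = 2.5, color = 'orange'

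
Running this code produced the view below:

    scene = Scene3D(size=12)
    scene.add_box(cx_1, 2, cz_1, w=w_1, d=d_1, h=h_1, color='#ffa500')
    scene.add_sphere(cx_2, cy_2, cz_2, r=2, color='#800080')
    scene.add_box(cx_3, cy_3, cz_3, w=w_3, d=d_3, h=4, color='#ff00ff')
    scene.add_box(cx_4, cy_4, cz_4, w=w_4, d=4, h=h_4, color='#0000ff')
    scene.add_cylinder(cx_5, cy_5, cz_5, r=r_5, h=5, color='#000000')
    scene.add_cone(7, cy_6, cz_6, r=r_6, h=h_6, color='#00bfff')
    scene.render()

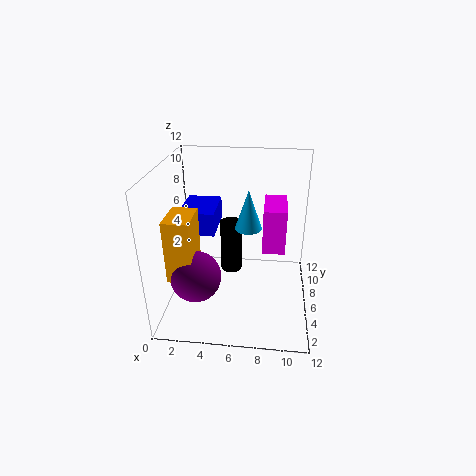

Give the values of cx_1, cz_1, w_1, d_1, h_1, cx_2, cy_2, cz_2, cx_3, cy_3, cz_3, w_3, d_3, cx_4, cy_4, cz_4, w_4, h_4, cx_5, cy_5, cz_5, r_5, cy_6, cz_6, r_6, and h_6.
cx_1 = 1; cz_1 = 4; w_1 = 2; d_1 = 3; h_1 = 5; cx_2 = 3; cy_2 = 3; cz_2 = 4; cx_3 = 8; cy_3 = 7; cz_3 = 4; w_3 = 2; d_3 = 4; cx_4 = 1; cy_4 = 6; cz_4 = 6; w_4 = 3; h_4 = 2; cx_5 = 5; cy_5 = 9; cz_5 = 1; r_5 = 1; cy_6 = 4; cz_6 = 8; r_6 = 1; h_6 = 3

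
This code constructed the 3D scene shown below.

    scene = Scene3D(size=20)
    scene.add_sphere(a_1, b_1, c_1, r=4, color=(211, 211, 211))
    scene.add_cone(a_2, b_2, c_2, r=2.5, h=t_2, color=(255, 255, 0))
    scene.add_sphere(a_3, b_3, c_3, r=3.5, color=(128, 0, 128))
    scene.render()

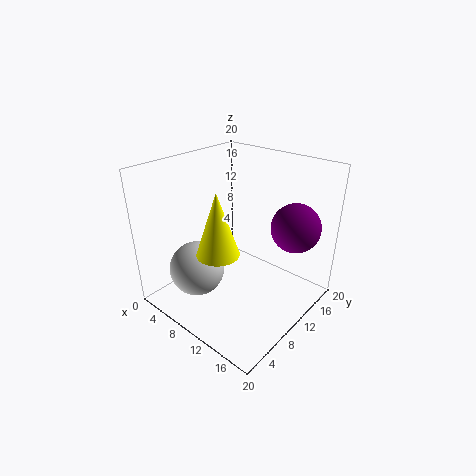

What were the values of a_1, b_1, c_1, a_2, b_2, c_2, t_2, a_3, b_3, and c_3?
a_1 = 5
b_1 = 6.5
c_1 = 4.5
a_2 = 13
b_2 = 3
c_2 = 12
t_2 = 7.5
a_3 = 15.5
b_3 = 16
c_3 = 11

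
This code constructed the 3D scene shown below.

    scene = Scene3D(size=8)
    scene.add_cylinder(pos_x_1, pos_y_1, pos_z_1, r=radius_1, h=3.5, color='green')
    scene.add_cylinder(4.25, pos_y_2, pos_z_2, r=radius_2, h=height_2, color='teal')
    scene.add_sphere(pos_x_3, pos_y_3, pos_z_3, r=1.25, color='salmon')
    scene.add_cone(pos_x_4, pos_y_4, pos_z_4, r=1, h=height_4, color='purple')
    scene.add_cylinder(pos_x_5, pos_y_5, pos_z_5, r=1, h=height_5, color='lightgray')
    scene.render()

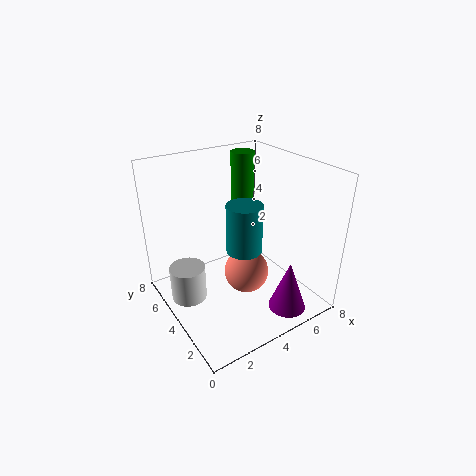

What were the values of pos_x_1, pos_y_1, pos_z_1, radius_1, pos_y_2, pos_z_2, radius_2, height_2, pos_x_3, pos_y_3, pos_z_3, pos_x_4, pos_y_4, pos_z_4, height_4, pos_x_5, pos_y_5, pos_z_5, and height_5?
pos_x_1 = 6.5; pos_y_1 = 7.25; pos_z_1 = 4.25; radius_1 = 0.75; pos_y_2 = 3.75; pos_z_2 = 3.25; radius_2 = 1; height_2 = 2.75; pos_x_3 = 4.25; pos_y_3 = 3.5; pos_z_3 = 2; pos_x_4 = 5.25; pos_y_4 = 1; pos_z_4 = 0.75; height_4 = 2.75; pos_x_5 = 1.25; pos_y_5 = 5; pos_z_5 = 0.5; height_5 = 2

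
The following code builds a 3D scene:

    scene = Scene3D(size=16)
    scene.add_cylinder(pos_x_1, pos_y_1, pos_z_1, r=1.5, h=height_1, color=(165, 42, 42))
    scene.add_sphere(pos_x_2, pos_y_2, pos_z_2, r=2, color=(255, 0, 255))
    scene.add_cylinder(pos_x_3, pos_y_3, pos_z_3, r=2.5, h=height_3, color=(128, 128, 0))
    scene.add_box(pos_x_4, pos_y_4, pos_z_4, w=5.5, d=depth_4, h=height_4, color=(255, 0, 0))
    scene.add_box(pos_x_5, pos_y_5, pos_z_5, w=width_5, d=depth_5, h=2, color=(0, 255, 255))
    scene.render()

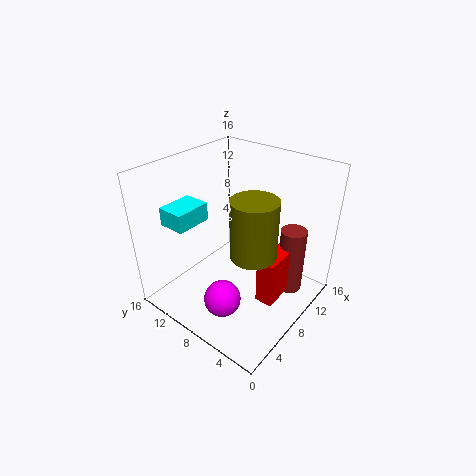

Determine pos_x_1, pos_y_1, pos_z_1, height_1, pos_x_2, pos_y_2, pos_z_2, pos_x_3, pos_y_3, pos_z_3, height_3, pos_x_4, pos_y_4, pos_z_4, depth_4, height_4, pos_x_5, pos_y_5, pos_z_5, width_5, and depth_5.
pos_x_1 = 12.5; pos_y_1 = 3.5; pos_z_1 = 0.5; height_1 = 8; pos_x_2 = 4; pos_y_2 = 7; pos_z_2 = 2.5; pos_x_3 = 7.5; pos_y_3 = 5.5; pos_z_3 = 7; height_3 = 6.5; pos_x_4 = 7.5; pos_y_4 = 3; pos_z_4 = 1; depth_4 = 2; height_4 = 5.5; pos_x_5 = 2.5; pos_y_5 = 11; pos_z_5 = 10; width_5 = 4; depth_5 = 3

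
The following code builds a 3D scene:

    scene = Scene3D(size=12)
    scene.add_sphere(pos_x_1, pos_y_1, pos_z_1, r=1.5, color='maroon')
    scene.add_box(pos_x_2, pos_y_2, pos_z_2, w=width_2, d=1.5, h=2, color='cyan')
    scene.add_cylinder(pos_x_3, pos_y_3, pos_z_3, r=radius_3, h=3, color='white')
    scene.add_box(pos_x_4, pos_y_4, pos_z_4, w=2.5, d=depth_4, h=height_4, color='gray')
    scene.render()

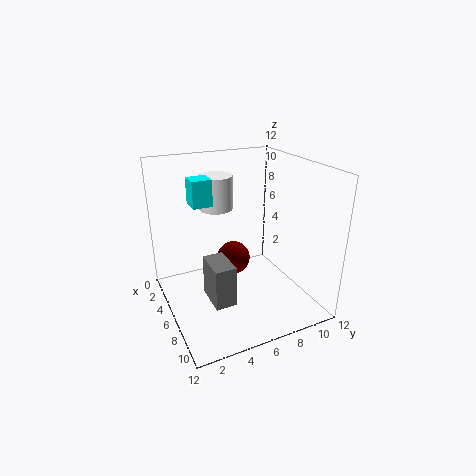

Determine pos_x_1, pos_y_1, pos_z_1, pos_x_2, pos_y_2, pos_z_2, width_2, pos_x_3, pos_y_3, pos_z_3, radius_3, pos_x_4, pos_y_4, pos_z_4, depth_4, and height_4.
pos_x_1 = 4
pos_y_1 = 6.5
pos_z_1 = 3
pos_x_2 = 5.5
pos_y_2 = 2
pos_z_2 = 9.5
width_2 = 1.5
pos_x_3 = 2.5
pos_y_3 = 5.5
pos_z_3 = 7.5
radius_3 = 1.5
pos_x_4 = 8.5
pos_y_4 = 2
pos_z_4 = 3.5
depth_4 = 1.5
height_4 = 3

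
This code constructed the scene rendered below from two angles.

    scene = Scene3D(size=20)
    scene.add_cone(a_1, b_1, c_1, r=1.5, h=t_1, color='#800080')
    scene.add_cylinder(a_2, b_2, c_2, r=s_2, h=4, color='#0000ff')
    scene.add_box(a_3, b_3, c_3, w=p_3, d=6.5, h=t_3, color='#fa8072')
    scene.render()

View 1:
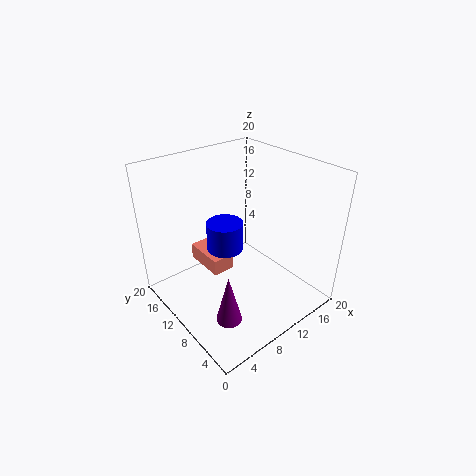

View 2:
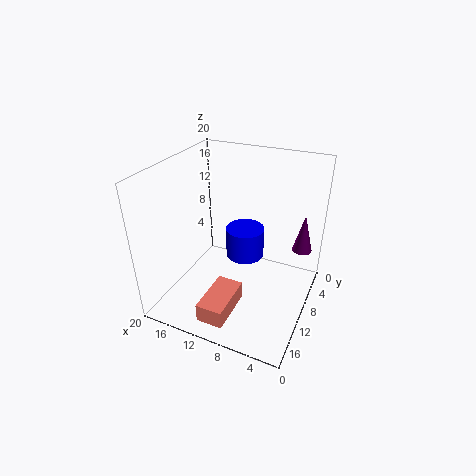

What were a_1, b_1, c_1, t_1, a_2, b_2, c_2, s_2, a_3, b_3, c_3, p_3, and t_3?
a_1 = 2.5
b_1 = 2.5
c_1 = 5.5
t_1 = 6
a_2 = 8.5
b_2 = 11
c_2 = 8.5
s_2 = 2.5
a_3 = 8
b_3 = 13
c_3 = 2.5
p_3 = 3.5
t_3 = 2.5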